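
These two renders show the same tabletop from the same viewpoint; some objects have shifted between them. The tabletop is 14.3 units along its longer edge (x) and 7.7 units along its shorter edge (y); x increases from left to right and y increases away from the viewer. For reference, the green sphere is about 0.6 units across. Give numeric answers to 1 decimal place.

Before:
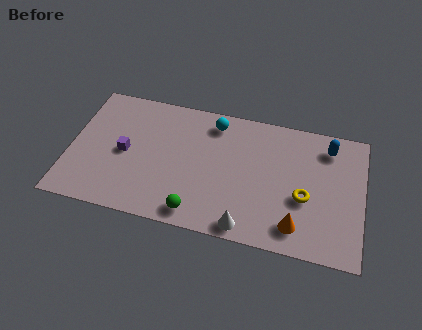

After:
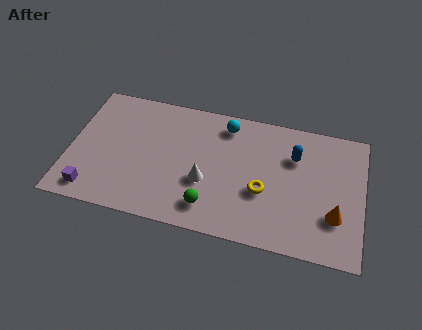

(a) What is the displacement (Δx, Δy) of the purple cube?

(-1.4, -2.6)

The purple cube was at about (2.7, 3.7) and moved to about (1.3, 1.1).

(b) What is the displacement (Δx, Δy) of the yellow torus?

(-2.0, -0.1)

The yellow torus was at about (11.5, 3.1) and moved to about (9.5, 3.0).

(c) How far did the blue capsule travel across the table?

1.8

The blue capsule was near (12.5, 6.3) before and (10.9, 5.4) after, so it travelled √(1.6² + 0.9²) ≈ 1.8 units.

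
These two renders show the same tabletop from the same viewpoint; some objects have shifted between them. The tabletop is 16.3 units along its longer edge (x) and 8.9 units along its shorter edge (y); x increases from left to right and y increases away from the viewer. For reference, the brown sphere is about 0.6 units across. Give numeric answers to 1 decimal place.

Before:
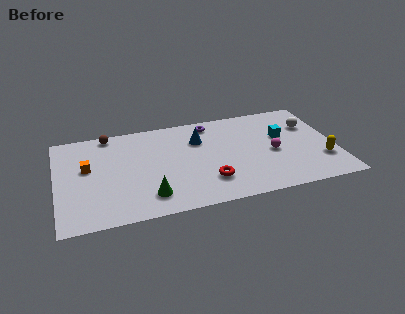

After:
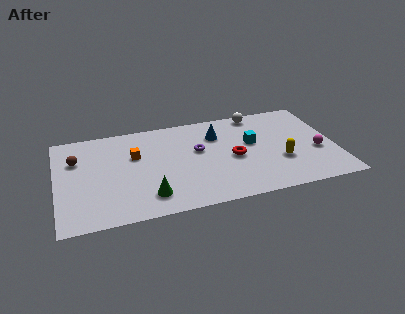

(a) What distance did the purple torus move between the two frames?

2.6

The purple torus was near (9.2, 7.7) before and (8.3, 5.3) after, so it travelled √(0.9² + 2.4²) ≈ 2.6 units.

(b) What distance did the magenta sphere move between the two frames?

2.6

The magenta sphere moved from about (12.6, 4.0) to (15.2, 3.5), a distance of √(2.6² + 0.5²) ≈ 2.6.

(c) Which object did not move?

the green cone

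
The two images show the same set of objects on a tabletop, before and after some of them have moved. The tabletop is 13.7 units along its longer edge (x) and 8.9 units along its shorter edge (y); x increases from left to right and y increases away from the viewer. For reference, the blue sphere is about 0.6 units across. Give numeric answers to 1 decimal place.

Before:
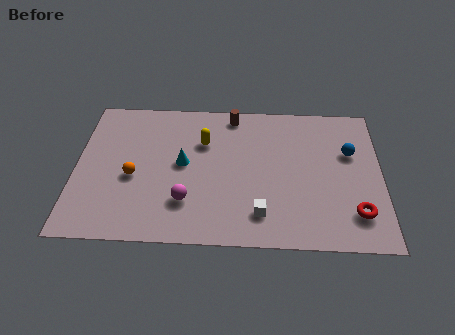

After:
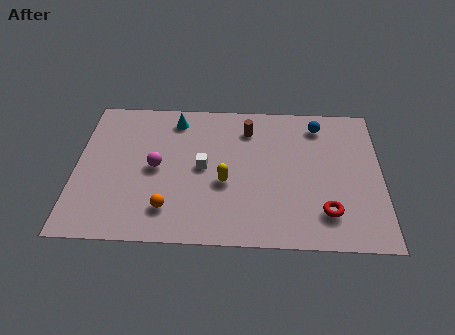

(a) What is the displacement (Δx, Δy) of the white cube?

(-2.6, 2.7)

From the two frames, the white cube sits at roughly (8.3, 1.8) before and (5.7, 4.5) after.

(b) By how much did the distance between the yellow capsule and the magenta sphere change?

-0.6

The distance was about 3.8 in the first image and 3.2 in the second, so they moved 0.6 units closer together.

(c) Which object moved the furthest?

the white cube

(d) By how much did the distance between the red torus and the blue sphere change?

+1.7

They were about 3.7 units apart before and 5.4 after — 1.7 units further apart.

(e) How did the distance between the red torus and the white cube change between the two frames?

+1.8

Before: roughly 4.2 units apart; after: 6.0. That's 1.8 units further apart.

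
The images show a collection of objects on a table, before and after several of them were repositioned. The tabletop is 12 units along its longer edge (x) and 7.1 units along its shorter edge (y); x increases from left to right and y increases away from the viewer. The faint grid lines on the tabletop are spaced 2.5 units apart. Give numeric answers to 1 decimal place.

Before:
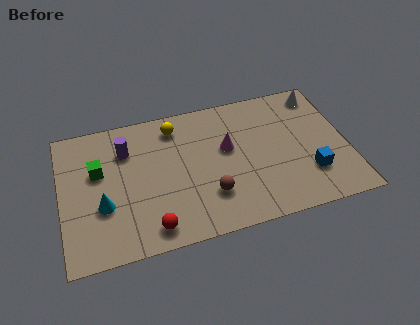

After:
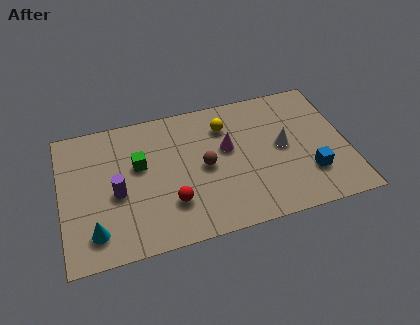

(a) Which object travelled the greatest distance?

the white cone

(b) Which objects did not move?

the blue cube and the magenta cone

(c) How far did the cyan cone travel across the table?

1.3

From (1.7, 2.6) to (1.3, 1.4), the cyan cone covered √(0.4² + 1.2²) ≈ 1.3 units.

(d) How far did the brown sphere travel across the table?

1.5

The brown sphere moved from about (6.1, 2.0) to (6.0, 3.5), a distance of √(0.1² + 1.5²) ≈ 1.5.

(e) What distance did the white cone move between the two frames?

3.0

The white cone moved from about (11.1, 6.1) to (9.3, 3.7), a distance of √(1.8² + 2.4²) ≈ 3.0.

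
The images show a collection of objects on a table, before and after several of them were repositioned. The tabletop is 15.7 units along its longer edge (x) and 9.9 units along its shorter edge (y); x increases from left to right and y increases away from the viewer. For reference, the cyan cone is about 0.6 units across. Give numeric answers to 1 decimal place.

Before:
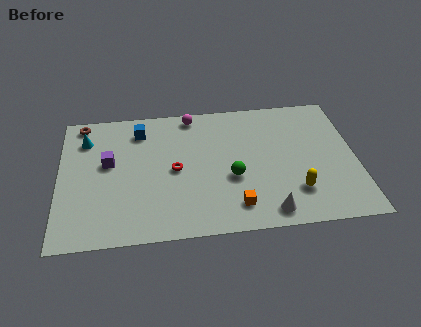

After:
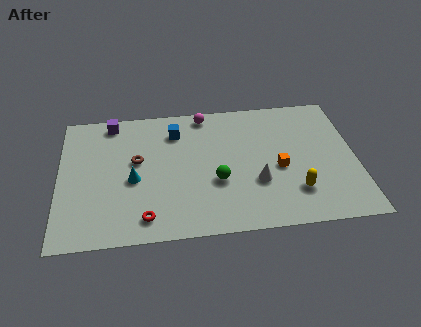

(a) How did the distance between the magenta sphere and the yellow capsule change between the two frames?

-0.4

They were about 8.3 units apart before and 7.9 after — 0.4 units closer together.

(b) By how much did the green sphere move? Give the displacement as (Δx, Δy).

(-0.8, -0.2)

The green sphere started near (9.1, 3.9) and ended near (8.3, 3.7).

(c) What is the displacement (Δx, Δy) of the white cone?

(-0.5, 2.2)

The white cone was at about (10.9, 1.2) and moved to about (10.4, 3.4).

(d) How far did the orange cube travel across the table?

3.5

The orange cube moved from about (9.2, 1.8) to (11.6, 4.3), a distance of √(2.4² + 2.5²) ≈ 3.5.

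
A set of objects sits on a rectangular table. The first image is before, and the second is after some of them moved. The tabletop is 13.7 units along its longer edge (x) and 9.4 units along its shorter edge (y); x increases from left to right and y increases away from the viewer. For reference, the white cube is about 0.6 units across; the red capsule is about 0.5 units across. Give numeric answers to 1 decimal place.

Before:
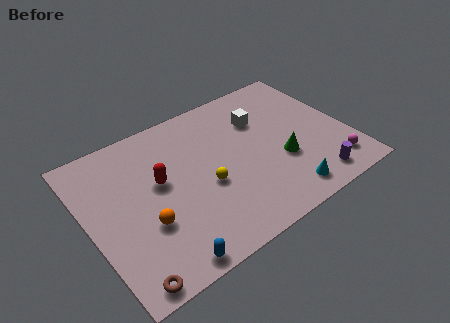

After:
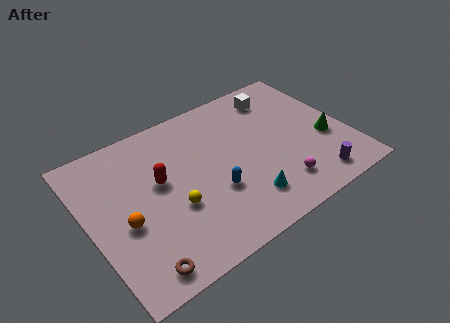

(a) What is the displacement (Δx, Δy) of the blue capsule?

(3.1, 2.5)

The blue capsule was at about (3.2, 0.8) and moved to about (6.3, 3.3).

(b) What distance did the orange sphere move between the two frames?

1.2

From (2.7, 3.3) to (1.7, 3.9), the orange sphere covered √(1.0² + 0.6²) ≈ 1.2 units.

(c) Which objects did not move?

the red capsule and the purple cylinder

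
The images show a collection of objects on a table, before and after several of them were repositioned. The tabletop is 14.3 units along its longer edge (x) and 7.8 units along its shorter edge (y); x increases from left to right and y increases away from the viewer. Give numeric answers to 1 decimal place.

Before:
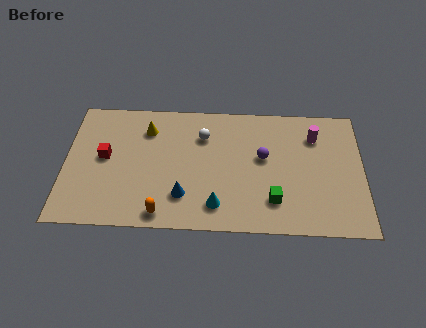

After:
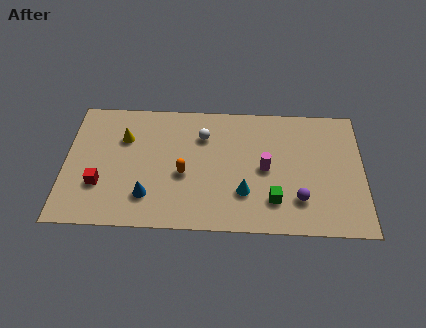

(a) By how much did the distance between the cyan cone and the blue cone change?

+2.9

Before: roughly 1.7 units apart; after: 4.6. That's 2.9 units further apart.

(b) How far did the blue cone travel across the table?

1.7

From (5.7, 2.0) to (4.0, 1.9), the blue cone covered √(1.7² + 0.1²) ≈ 1.7 units.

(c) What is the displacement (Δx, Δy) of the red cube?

(-0.2, -1.7)

The red cube was at about (1.9, 4.2) and moved to about (1.7, 2.5).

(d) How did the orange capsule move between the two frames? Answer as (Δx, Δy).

(1.0, 2.4)

From the two frames, the orange capsule sits at roughly (4.7, 0.9) before and (5.7, 3.3) after.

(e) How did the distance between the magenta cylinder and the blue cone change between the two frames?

-1.5

Before: roughly 7.4 units apart; after: 5.9. That's 1.5 units closer together.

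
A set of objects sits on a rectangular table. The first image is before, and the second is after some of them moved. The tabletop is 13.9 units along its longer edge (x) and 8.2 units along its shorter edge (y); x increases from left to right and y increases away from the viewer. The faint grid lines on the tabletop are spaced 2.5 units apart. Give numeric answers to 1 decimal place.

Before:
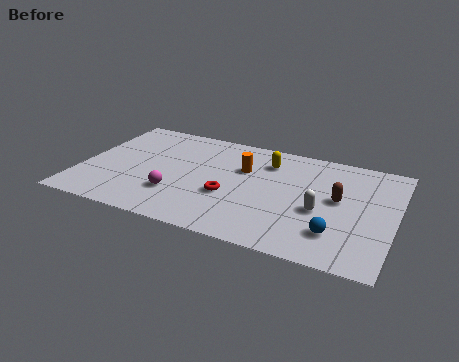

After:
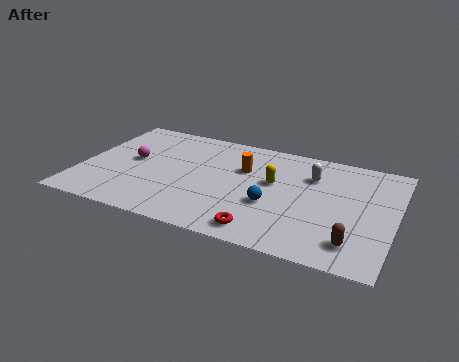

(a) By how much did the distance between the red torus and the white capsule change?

+1.1

Before: roughly 4.0 units apart; after: 5.1. That's 1.1 units further apart.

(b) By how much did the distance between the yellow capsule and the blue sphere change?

-3.8

Before: roughly 5.5 units apart; after: 1.7. That's 3.8 units closer together.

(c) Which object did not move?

the orange cylinder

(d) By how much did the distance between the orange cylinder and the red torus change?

+2.2

They were about 2.3 units apart before and 4.5 after — 2.2 units further apart.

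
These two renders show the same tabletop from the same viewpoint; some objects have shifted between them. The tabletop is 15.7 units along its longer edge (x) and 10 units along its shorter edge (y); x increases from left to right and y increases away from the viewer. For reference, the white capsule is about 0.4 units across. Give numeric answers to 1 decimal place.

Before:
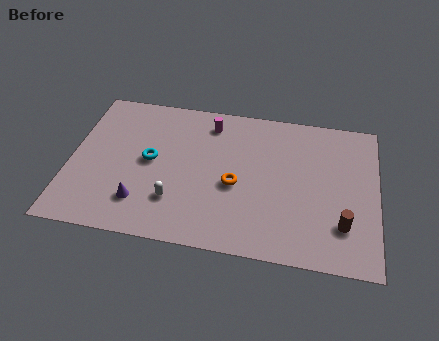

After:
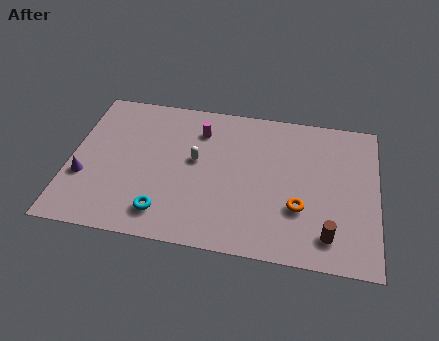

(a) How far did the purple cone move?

3.2

The purple cone moved from about (3.8, 2.3) to (0.8, 3.5), a distance of √(3.0² + 1.2²) ≈ 3.2.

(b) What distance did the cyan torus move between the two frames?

3.5

From (4.1, 5.2) to (5.0, 1.8), the cyan torus covered √(0.9² + 3.4²) ≈ 3.5 units.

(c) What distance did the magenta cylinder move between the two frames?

0.8

From (7.0, 8.3) to (6.5, 7.7), the magenta cylinder covered √(0.5² + 0.6²) ≈ 0.8 units.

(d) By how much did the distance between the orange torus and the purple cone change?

+5.9

They were about 5.1 units apart before and 11.0 after — 5.9 units further apart.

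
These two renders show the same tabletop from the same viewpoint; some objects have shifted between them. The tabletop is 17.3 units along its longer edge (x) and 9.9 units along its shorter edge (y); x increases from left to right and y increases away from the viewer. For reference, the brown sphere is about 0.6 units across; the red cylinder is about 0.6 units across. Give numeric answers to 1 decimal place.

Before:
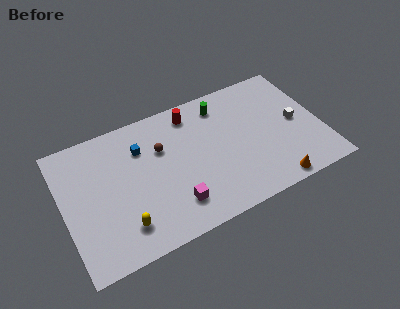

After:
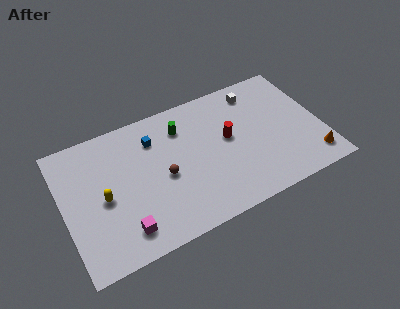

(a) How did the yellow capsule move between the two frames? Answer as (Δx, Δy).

(-1.0, 2.5)

The yellow capsule started near (3.6, 2.1) and ended near (2.6, 4.6).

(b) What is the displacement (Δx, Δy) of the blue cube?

(0.9, 0.3)

The blue cube was at about (5.4, 7.2) and moved to about (6.3, 7.5).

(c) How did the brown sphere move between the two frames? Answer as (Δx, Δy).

(-0.1, -2.1)

From the two frames, the brown sphere sits at roughly (6.7, 6.6) before and (6.6, 4.5) after.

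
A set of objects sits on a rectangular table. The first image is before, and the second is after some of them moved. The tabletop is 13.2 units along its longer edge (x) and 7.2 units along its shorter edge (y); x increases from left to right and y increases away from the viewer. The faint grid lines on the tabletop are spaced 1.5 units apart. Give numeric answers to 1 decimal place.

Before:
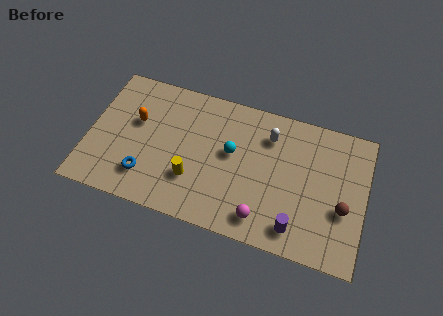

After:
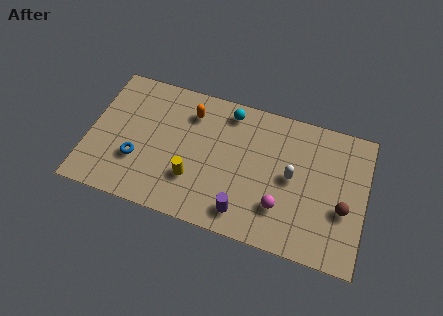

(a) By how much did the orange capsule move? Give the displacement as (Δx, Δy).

(2.5, 1.2)

The orange capsule was at about (2.2, 4.4) and moved to about (4.7, 5.6).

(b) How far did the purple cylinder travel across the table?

2.5

The purple cylinder was near (10.1, 1.2) before and (7.6, 1.2) after, so it travelled √(2.5² + 0.0²) ≈ 2.5 units.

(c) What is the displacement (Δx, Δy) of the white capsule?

(1.2, -1.8)

From the two frames, the white capsule sits at roughly (8.5, 5.5) before and (9.7, 3.7) after.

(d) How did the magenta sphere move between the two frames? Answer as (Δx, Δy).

(0.8, 0.8)

The magenta sphere was at about (8.5, 1.2) and moved to about (9.3, 2.0).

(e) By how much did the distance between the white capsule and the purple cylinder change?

-1.3

They were about 4.6 units apart before and 3.3 after — 1.3 units closer together.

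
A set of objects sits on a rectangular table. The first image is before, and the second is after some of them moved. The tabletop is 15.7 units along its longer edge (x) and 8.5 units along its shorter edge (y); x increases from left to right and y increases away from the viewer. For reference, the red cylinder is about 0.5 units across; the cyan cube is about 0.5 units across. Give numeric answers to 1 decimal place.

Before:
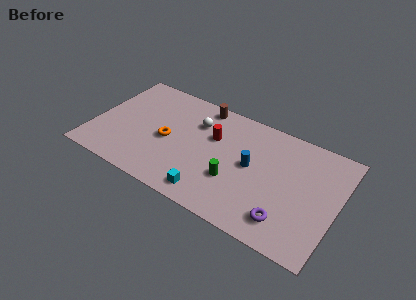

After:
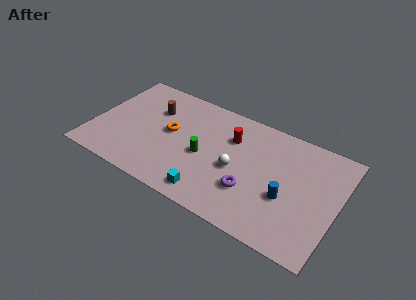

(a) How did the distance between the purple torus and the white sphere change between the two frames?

-6.2

They were about 7.8 units apart before and 1.6 after — 6.2 units closer together.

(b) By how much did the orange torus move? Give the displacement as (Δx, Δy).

(0.1, 0.7)

The orange torus started near (4.8, 3.9) and ended near (4.9, 4.6).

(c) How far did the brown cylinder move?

3.4

The brown cylinder moved from about (6.5, 7.6) to (3.6, 5.9), a distance of √(2.9² + 1.7²) ≈ 3.4.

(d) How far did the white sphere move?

3.7

The white sphere moved from about (6.4, 6.1) to (9.3, 3.8), a distance of √(2.9² + 2.3²) ≈ 3.7.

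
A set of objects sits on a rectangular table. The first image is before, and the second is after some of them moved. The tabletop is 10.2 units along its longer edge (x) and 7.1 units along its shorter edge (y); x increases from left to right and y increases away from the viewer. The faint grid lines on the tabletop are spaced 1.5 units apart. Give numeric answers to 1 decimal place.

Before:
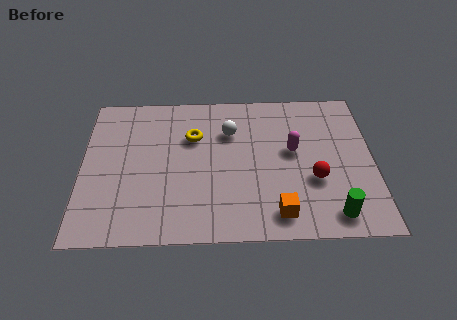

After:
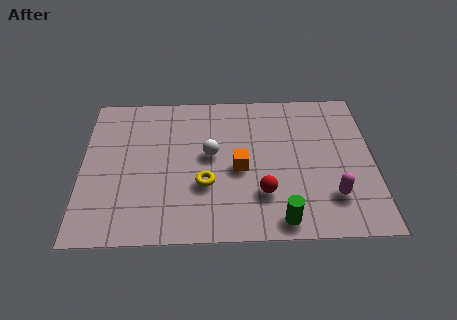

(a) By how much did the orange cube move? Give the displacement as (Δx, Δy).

(-1.3, 2.1)

From the two frames, the orange cube sits at roughly (6.8, 1.1) before and (5.5, 3.2) after.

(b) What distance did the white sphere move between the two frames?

1.3

The white sphere moved from about (5.2, 5.0) to (4.5, 3.9), a distance of √(0.7² + 1.1²) ≈ 1.3.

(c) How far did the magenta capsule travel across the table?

2.6

The magenta capsule was near (7.4, 4.0) before and (8.7, 1.8) after, so it travelled √(1.3² + 2.2²) ≈ 2.6 units.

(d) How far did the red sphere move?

1.9

The red sphere was near (8.1, 2.6) before and (6.3, 2.0) after, so it travelled √(1.8² + 0.6²) ≈ 1.9 units.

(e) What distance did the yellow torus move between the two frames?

2.3

From (3.9, 4.8) to (4.3, 2.5), the yellow torus covered √(0.4² + 2.3²) ≈ 2.3 units.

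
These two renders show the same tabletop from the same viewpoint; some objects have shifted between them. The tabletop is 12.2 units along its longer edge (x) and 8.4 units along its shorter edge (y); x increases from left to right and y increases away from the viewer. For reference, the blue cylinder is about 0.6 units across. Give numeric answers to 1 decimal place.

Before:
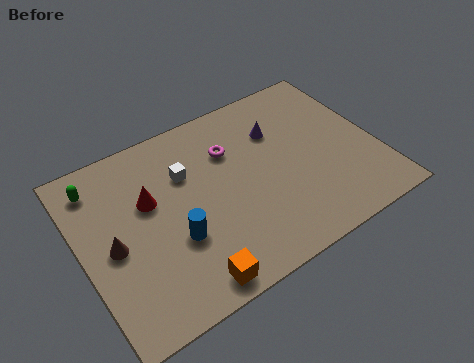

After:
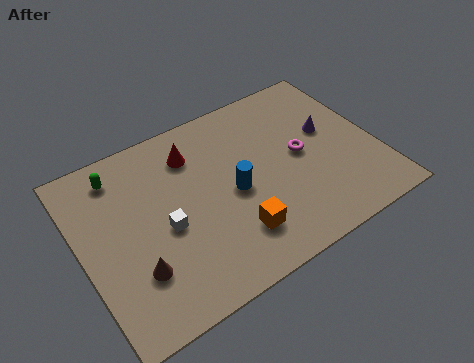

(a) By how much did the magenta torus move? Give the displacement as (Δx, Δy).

(2.7, -1.6)

The magenta torus was at about (6.4, 5.9) and moved to about (9.1, 4.3).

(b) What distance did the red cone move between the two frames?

2.4

The red cone moved from about (2.9, 5.2) to (4.9, 6.5), a distance of √(2.0² + 1.3²) ≈ 2.4.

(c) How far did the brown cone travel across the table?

1.7

The brown cone moved from about (1.2, 3.9) to (1.9, 2.4), a distance of √(0.7² + 1.5²) ≈ 1.7.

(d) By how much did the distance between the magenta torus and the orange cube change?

-1.7

The distance was about 5.6 in the first image and 3.9 in the second, so they moved 1.7 units closer together.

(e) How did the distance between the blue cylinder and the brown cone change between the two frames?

+2.0

The distance was about 2.6 in the first image and 4.6 in the second, so they moved 2.0 units further apart.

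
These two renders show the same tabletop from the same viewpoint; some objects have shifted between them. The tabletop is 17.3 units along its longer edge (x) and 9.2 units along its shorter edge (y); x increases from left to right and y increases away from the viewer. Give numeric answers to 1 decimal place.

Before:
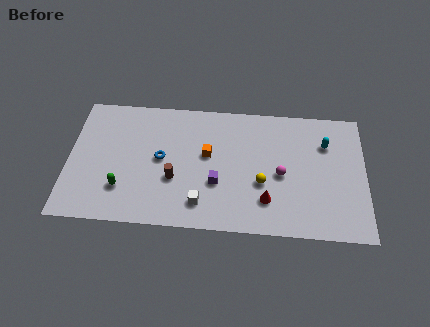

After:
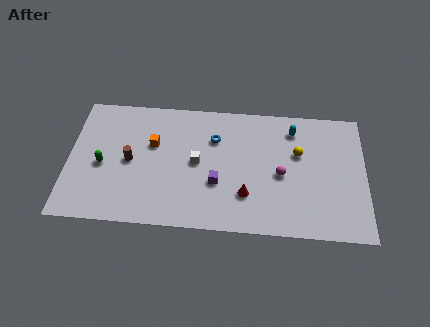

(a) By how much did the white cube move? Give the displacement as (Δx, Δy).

(-0.3, 2.9)

The white cube was at about (7.8, 1.8) and moved to about (7.5, 4.7).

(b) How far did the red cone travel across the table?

1.2

From (11.6, 2.3) to (10.4, 2.6), the red cone covered √(1.2² + 0.3²) ≈ 1.2 units.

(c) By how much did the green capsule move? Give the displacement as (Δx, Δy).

(-1.2, 1.6)

The green capsule started near (3.2, 2.5) and ended near (2.0, 4.1).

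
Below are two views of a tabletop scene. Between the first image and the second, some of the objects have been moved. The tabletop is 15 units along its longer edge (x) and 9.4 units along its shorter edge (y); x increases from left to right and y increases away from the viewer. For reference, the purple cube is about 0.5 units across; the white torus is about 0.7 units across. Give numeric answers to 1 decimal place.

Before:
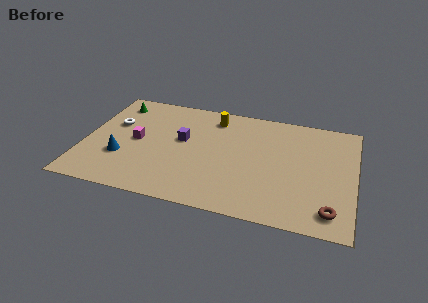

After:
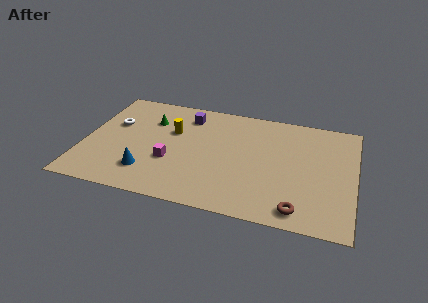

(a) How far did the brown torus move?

1.7

From (13.8, 1.5) to (12.1, 1.2), the brown torus covered √(1.7² + 0.3²) ≈ 1.7 units.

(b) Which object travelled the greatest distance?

the yellow cylinder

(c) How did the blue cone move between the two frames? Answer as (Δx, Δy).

(1.5, -0.9)

The blue cone was at about (2.2, 3.1) and moved to about (3.7, 2.2).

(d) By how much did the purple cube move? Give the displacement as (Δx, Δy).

(0.1, 2.2)

The purple cube started near (5.4, 5.4) and ended near (5.5, 7.6).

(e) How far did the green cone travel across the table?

2.4

From (1.4, 7.8) to (3.5, 6.7), the green cone covered √(2.1² + 1.1²) ≈ 2.4 units.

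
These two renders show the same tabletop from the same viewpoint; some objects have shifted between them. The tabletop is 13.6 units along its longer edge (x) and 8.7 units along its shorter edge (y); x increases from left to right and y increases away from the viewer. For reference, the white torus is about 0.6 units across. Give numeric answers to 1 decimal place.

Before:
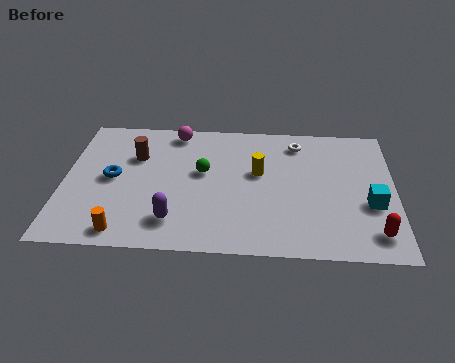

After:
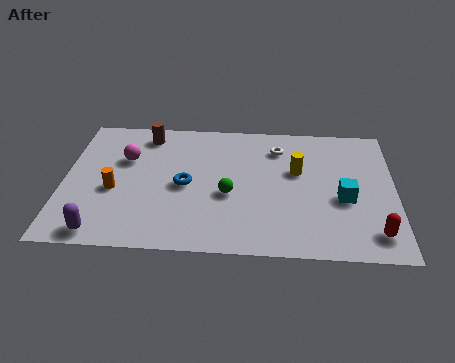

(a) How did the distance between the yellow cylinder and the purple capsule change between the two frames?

+4.3

They were about 4.7 units apart before and 9.0 after — 4.3 units further apart.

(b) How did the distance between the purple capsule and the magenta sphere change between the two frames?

-1.0

The distance was about 5.9 in the first image and 4.9 in the second, so they moved 1.0 units closer together.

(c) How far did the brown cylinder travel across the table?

1.6

The brown cylinder moved from about (2.9, 5.9) to (3.3, 7.4), a distance of √(0.4² + 1.5²) ≈ 1.6.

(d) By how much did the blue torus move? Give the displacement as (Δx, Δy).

(3.0, -0.3)

The blue torus was at about (2.0, 4.4) and moved to about (5.0, 4.1).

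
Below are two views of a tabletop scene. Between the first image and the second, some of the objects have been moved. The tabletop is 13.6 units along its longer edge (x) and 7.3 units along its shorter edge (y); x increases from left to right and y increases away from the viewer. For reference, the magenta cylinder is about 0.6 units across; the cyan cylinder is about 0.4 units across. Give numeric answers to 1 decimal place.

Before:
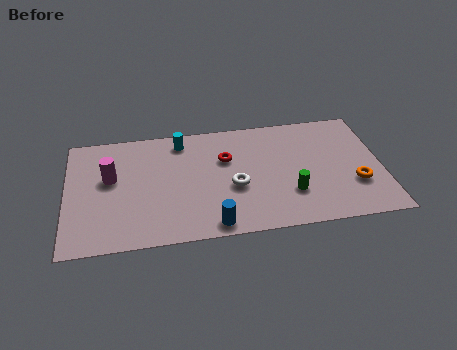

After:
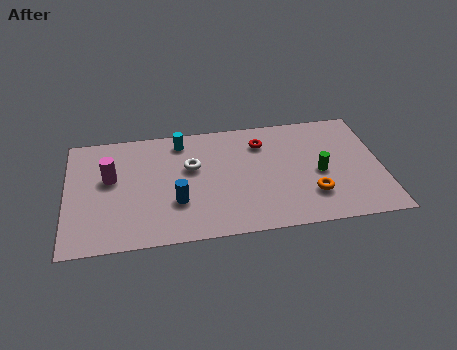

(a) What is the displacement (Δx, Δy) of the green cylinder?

(1.3, 1.1)

The green cylinder started near (9.6, 2.2) and ended near (10.9, 3.3).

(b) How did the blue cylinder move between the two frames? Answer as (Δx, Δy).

(-1.5, 1.6)

From the two frames, the blue cylinder sits at roughly (6.2, 0.8) before and (4.7, 2.4) after.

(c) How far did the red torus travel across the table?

1.8

The red torus was near (6.9, 4.8) before and (8.5, 5.6) after, so it travelled √(1.6² + 0.8²) ≈ 1.8 units.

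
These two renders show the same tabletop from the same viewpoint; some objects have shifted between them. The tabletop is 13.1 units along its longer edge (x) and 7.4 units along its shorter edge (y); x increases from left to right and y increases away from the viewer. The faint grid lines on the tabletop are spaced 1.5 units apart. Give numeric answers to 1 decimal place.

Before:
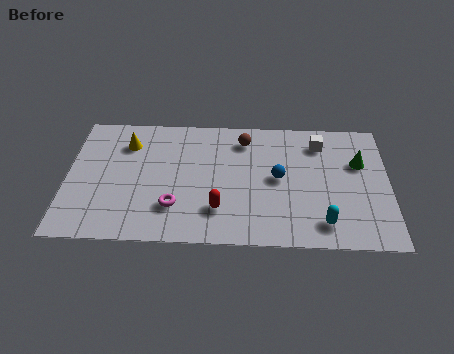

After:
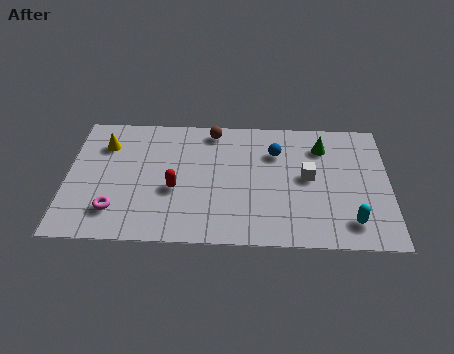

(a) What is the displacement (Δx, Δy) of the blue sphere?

(-0.1, 1.5)

The blue sphere was at about (8.6, 3.8) and moved to about (8.5, 5.3).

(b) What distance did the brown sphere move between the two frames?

1.4

From (7.2, 6.0) to (5.9, 6.5), the brown sphere covered √(1.3² + 0.5²) ≈ 1.4 units.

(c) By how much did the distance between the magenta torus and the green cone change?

+1.3

They were about 8.0 units apart before and 9.3 after — 1.3 units further apart.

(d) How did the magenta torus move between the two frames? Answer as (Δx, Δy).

(-2.4, -0.3)

From the two frames, the magenta torus sits at roughly (4.4, 2.0) before and (2.0, 1.7) after.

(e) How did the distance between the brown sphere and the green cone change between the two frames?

-0.3

They were about 4.9 units apart before and 4.6 after — 0.3 units closer together.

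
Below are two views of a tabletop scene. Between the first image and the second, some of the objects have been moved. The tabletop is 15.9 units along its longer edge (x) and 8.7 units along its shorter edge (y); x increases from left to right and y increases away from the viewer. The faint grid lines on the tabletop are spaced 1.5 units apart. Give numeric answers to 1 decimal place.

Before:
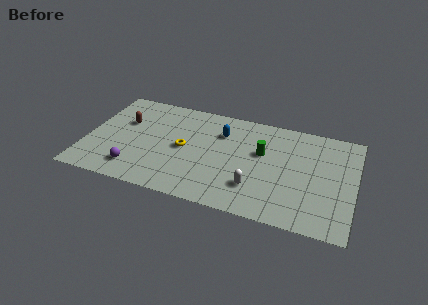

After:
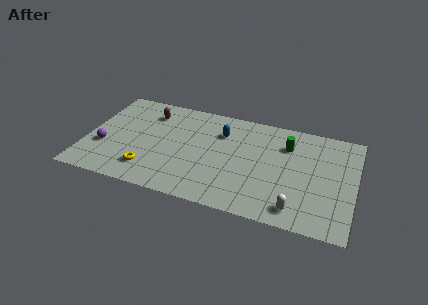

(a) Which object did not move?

the blue capsule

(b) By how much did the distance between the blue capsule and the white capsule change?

+2.3

They were about 4.6 units apart before and 6.9 after — 2.3 units further apart.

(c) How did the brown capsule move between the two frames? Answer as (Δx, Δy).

(1.4, 1.2)

The brown capsule started near (2.1, 5.6) and ended near (3.5, 6.8).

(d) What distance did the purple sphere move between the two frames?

2.4

From (3.1, 1.7) to (1.1, 3.1), the purple sphere covered √(2.0² + 1.4²) ≈ 2.4 units.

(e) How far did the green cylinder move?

1.8

The green cylinder was near (10.4, 5.3) before and (11.8, 6.4) after, so it travelled √(1.4² + 1.1²) ≈ 1.8 units.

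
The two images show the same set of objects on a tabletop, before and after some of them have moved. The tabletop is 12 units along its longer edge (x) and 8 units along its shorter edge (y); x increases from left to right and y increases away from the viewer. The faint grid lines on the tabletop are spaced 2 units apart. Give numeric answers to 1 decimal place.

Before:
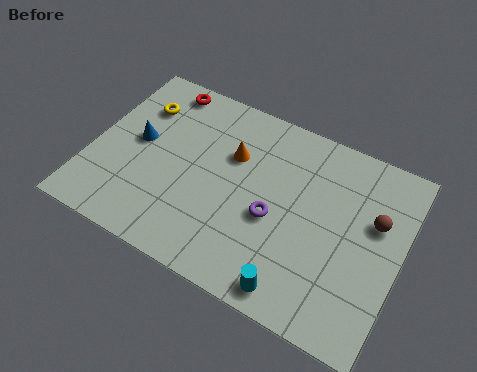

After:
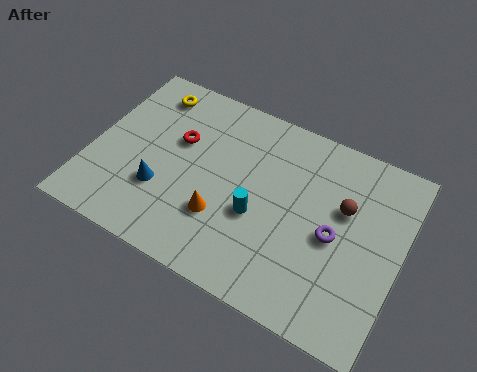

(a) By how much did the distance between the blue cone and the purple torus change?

+1.1

They were about 5.6 units apart before and 6.7 after — 1.1 units further apart.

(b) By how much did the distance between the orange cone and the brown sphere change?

-0.5

Before: roughly 5.6 units apart; after: 5.1. That's 0.5 units closer together.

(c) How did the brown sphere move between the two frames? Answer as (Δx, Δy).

(-1.2, 0.0)

The brown sphere started near (10.9, 5.0) and ended near (9.7, 5.0).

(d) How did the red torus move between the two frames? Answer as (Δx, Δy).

(1.0, -2.1)

From the two frames, the red torus sits at roughly (2.2, 7.1) before and (3.2, 5.0) after.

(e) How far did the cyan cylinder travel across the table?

2.9

From (8.4, 0.9) to (6.6, 3.2), the cyan cylinder covered √(1.8² + 2.3²) ≈ 2.9 units.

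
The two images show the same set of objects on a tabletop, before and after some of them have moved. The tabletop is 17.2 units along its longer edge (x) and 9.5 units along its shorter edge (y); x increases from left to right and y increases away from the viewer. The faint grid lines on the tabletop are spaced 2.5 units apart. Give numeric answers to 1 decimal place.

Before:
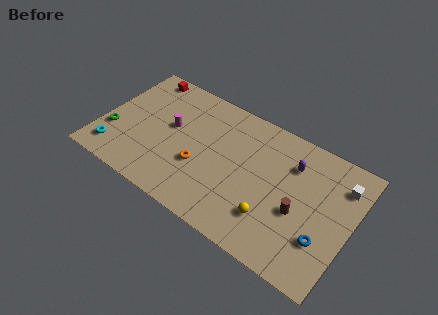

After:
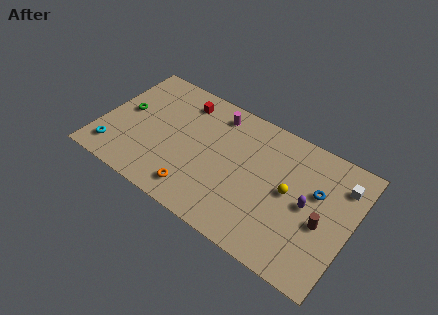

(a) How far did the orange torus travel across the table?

1.9

From (7.0, 3.5) to (7.1, 1.6), the orange torus covered √(0.1² + 1.9²) ≈ 1.9 units.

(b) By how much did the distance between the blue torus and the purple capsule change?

-3.6

They were about 4.9 units apart before and 1.3 after — 3.6 units closer together.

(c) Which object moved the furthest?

the magenta cylinder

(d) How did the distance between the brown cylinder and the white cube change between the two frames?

-0.8

Before: roughly 4.2 units apart; after: 3.4. That's 0.8 units closer together.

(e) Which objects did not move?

the white cube and the cyan torus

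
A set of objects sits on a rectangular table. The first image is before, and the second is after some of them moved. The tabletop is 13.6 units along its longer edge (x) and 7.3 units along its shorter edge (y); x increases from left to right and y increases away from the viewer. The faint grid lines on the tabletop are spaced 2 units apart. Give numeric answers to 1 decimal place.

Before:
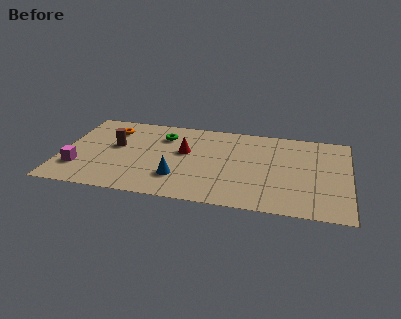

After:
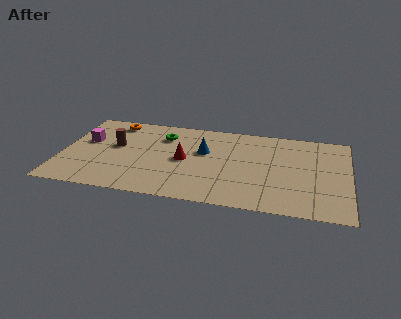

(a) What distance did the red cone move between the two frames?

0.7

The red cone moved from about (5.8, 4.3) to (5.8, 3.6), a distance of √(0.0² + 0.7²) ≈ 0.7.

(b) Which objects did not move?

the brown cylinder and the green torus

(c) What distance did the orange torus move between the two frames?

0.7

From (2.2, 5.6) to (2.3, 6.3), the orange torus covered √(0.1² + 0.7²) ≈ 0.7 units.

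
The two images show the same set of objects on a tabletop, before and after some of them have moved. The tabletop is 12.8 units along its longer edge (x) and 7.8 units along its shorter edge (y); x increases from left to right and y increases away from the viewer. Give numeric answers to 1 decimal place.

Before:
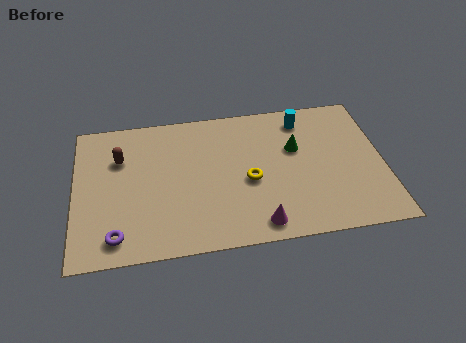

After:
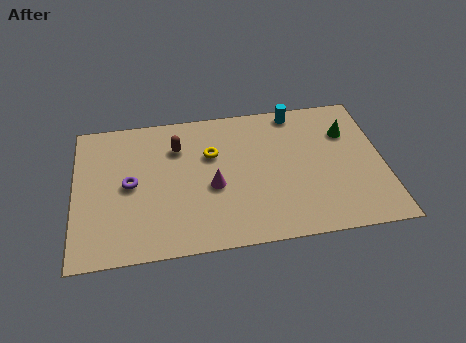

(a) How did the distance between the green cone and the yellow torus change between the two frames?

+3.2

They were about 2.5 units apart before and 5.7 after — 3.2 units further apart.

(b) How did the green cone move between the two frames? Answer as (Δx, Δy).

(2.2, 0.6)

The green cone was at about (9.2, 4.9) and moved to about (11.4, 5.5).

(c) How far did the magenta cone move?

2.9

From (7.5, 1.0) to (5.7, 3.3), the magenta cone covered √(1.8² + 2.3²) ≈ 2.9 units.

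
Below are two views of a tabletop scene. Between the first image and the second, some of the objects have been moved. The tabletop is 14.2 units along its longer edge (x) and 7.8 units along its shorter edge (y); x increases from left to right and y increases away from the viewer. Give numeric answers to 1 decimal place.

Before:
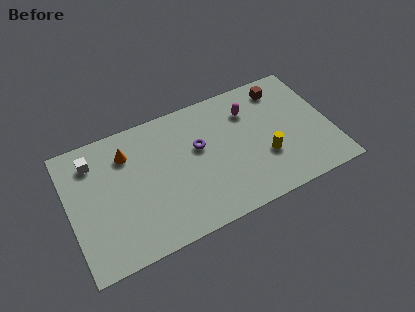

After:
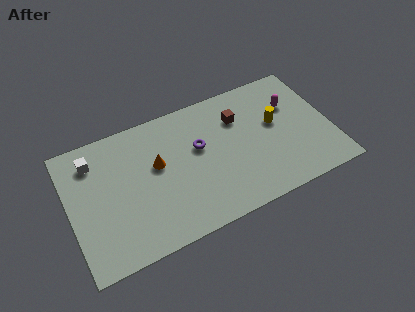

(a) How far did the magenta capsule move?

2.4

The magenta capsule moved from about (10.0, 5.8) to (12.3, 5.3), a distance of √(2.3² + 0.5²) ≈ 2.4.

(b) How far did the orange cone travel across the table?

2.0

The orange cone moved from about (3.3, 5.9) to (4.8, 4.6), a distance of √(1.5² + 1.3²) ≈ 2.0.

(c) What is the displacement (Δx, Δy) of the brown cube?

(-2.5, -0.9)

The brown cube started near (11.9, 6.5) and ended near (9.4, 5.6).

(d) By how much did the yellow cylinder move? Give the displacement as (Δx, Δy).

(0.8, 1.8)

The yellow cylinder started near (10.5, 2.7) and ended near (11.3, 4.5).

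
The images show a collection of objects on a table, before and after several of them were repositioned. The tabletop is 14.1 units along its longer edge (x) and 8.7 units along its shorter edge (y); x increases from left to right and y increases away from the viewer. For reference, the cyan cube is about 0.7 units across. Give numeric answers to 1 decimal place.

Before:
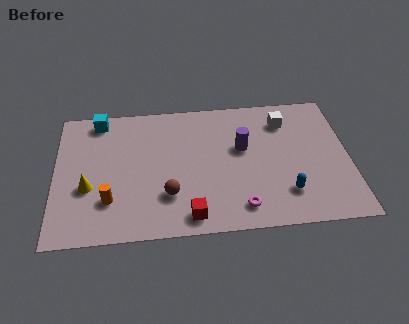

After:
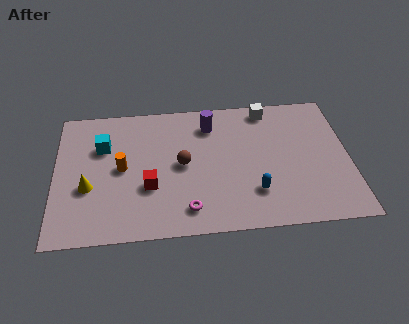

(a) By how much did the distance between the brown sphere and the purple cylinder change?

-1.6

Before: roughly 4.5 units apart; after: 2.9. That's 1.6 units closer together.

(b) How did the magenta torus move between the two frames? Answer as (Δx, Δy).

(-2.5, 0.1)

The magenta torus started near (8.8, 1.4) and ended near (6.3, 1.5).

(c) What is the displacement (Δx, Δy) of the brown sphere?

(0.7, 1.9)

The brown sphere started near (5.4, 2.5) and ended near (6.1, 4.4).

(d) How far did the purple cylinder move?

2.3

From (9.0, 5.2) to (7.5, 6.9), the purple cylinder covered √(1.5² + 1.7²) ≈ 2.3 units.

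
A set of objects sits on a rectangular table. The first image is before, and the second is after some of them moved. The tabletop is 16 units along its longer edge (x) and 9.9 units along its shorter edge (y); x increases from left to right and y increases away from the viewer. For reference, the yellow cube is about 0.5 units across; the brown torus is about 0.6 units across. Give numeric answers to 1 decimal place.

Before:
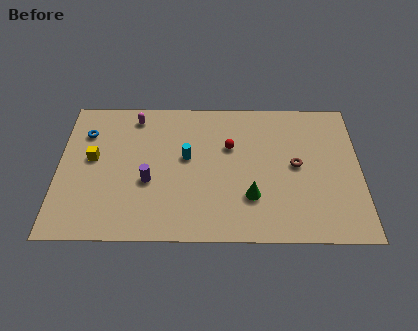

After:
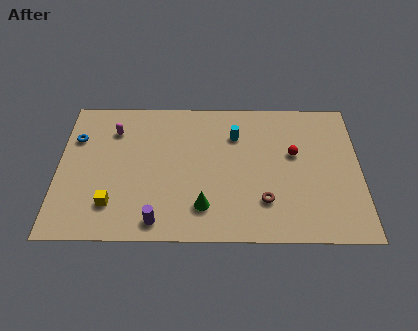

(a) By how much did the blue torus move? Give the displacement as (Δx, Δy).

(-0.5, -0.4)

The blue torus was at about (1.4, 7.3) and moved to about (0.9, 6.9).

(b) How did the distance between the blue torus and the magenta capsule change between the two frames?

-0.8

Before: roughly 2.9 units apart; after: 2.1. That's 0.8 units closer together.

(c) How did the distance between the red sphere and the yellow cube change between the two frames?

+2.9

The distance was about 7.4 in the first image and 10.3 in the second, so they moved 2.9 units further apart.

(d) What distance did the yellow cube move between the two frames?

3.4

The yellow cube was near (1.8, 5.5) before and (2.9, 2.3) after, so it travelled √(1.1² + 3.2²) ≈ 3.4 units.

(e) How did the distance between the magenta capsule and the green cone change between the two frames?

-1.2

They were about 8.4 units apart before and 7.2 after — 1.2 units closer together.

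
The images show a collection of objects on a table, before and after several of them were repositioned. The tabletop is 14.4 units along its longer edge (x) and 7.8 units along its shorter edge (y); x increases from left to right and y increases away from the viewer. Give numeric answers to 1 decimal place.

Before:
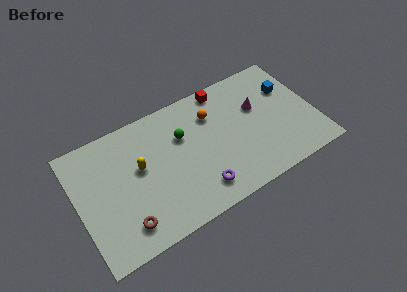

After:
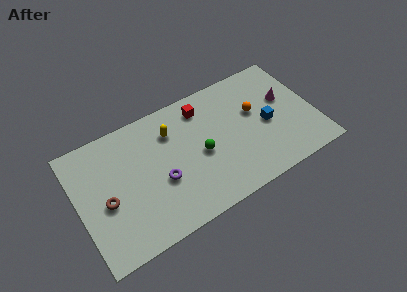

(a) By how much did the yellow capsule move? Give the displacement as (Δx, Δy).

(2.1, 1.3)

The yellow capsule started near (3.8, 4.5) and ended near (5.9, 5.8).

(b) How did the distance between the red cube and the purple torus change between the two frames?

-1.5

The distance was about 6.0 in the first image and 4.5 in the second, so they moved 1.5 units closer together.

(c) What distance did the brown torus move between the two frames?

2.1

The brown torus moved from about (2.5, 1.5) to (1.6, 3.4), a distance of √(0.9² + 1.9²) ≈ 2.1.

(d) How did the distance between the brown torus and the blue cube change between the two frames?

-1.4

Before: roughly 11.3 units apart; after: 9.9. That's 1.4 units closer together.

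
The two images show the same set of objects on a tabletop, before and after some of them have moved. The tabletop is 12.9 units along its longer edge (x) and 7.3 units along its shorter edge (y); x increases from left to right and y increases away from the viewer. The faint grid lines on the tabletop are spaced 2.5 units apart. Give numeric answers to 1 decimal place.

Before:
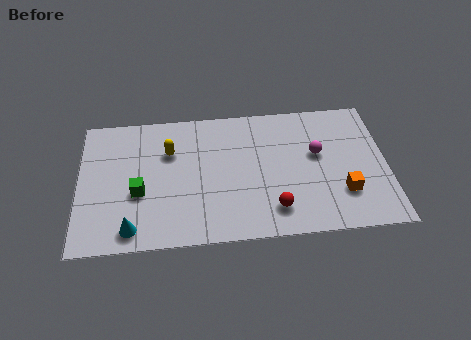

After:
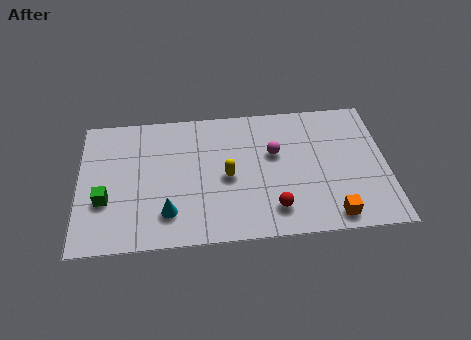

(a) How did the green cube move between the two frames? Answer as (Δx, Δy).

(-1.4, -0.3)

The green cube started near (2.5, 2.9) and ended near (1.1, 2.6).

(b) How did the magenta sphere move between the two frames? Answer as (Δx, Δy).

(-1.8, 0.2)

The magenta sphere started near (10.0, 4.3) and ended near (8.2, 4.5).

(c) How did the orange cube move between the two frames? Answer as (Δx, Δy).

(-0.5, -1.2)

From the two frames, the orange cube sits at roughly (11.0, 2.1) before and (10.5, 0.9) after.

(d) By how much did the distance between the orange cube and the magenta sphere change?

+1.9

Before: roughly 2.4 units apart; after: 4.3. That's 1.9 units further apart.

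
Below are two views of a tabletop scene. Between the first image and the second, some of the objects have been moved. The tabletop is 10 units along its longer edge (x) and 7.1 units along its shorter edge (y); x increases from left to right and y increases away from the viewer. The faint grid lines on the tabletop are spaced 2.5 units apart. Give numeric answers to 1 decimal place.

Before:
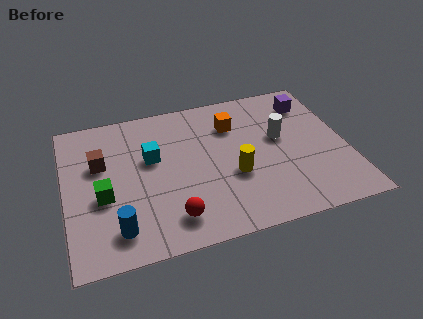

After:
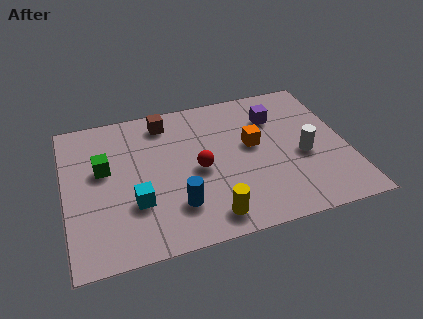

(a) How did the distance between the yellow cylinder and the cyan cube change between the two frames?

-0.4

The distance was about 3.2 in the first image and 2.8 in the second, so they moved 0.4 units closer together.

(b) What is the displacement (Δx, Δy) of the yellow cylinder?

(-1.0, -1.7)

The yellow cylinder started near (5.9, 2.7) and ended near (4.9, 1.0).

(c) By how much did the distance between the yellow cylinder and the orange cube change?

+1.0

The distance was about 2.5 in the first image and 3.5 in the second, so they moved 1.0 units further apart.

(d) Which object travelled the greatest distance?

the brown cube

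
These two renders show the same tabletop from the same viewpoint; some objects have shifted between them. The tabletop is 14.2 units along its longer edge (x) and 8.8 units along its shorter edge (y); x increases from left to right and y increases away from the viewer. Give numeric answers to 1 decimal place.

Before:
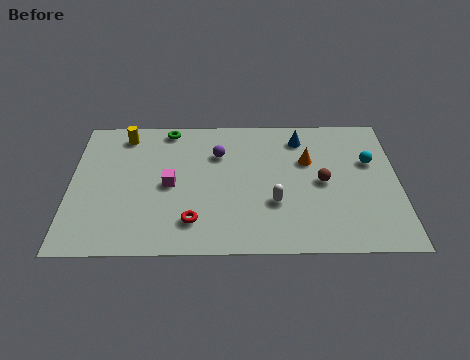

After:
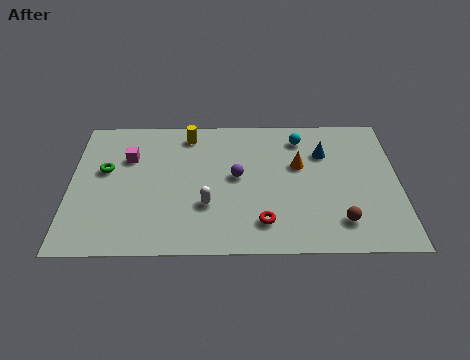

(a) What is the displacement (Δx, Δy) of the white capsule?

(-2.9, -0.1)

The white capsule was at about (8.8, 3.0) and moved to about (5.9, 2.9).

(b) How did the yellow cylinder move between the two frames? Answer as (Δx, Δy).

(2.8, 0.0)

The yellow cylinder started near (2.3, 7.5) and ended near (5.1, 7.5).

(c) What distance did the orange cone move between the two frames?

0.5

The orange cone was near (10.3, 5.7) before and (9.9, 5.4) after, so it travelled √(0.4² + 0.3²) ≈ 0.5 units.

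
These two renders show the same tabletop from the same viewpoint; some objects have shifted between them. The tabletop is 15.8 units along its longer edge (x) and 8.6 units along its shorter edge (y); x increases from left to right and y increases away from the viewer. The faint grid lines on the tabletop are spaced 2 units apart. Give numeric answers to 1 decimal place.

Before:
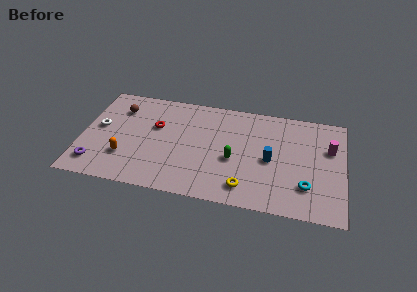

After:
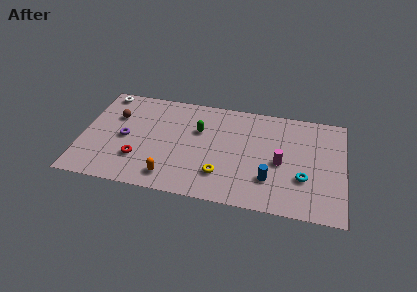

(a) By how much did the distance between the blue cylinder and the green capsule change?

+3.2

The distance was about 2.2 in the first image and 5.4 in the second, so they moved 3.2 units further apart.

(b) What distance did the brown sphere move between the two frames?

0.7

The brown sphere was near (2.1, 6.5) before and (1.9, 5.8) after, so it travelled √(0.2² + 0.7²) ≈ 0.7 units.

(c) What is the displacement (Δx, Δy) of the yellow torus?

(-1.5, 0.7)

From the two frames, the yellow torus sits at roughly (10.0, 1.5) before and (8.5, 2.2) after.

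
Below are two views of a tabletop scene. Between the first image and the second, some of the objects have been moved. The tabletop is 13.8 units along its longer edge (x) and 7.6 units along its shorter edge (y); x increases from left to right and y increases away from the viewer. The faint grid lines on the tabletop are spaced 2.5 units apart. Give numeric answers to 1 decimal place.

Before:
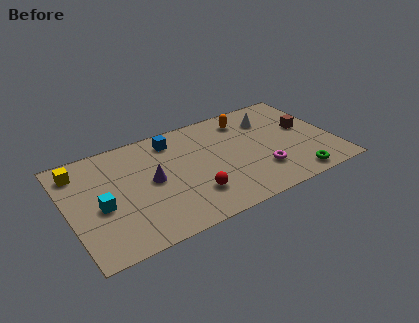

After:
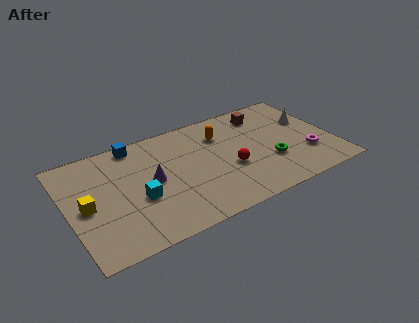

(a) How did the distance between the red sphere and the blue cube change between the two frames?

+1.6

Before: roughly 4.3 units apart; after: 5.9. That's 1.6 units further apart.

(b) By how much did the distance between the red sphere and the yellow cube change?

+0.6

They were about 6.8 units apart before and 7.4 after — 0.6 units further apart.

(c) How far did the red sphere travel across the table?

2.3

The red sphere was near (6.2, 2.0) before and (8.3, 3.0) after, so it travelled √(2.1² + 1.0²) ≈ 2.3 units.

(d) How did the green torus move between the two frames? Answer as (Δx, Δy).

(-1.0, 1.7)

The green torus started near (11.4, 0.9) and ended near (10.4, 2.6).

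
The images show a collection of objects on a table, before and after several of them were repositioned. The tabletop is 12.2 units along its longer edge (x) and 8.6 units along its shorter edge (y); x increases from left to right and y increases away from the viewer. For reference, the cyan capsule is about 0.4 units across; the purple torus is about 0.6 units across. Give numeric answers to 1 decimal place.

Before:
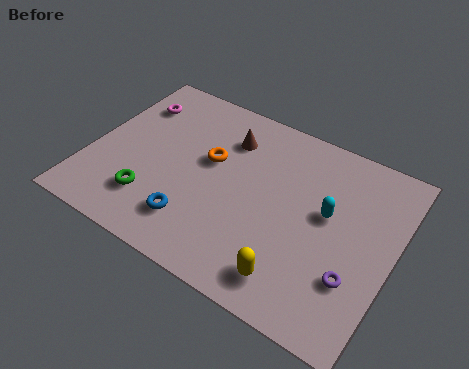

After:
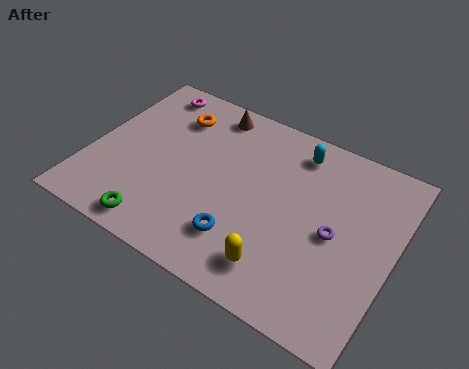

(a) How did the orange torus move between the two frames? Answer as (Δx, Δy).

(-1.8, 1.5)

From the two frames, the orange torus sits at roughly (4.7, 5.1) before and (2.9, 6.6) after.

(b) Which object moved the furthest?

the cyan capsule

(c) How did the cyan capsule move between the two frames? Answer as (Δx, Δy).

(-1.6, 2.3)

The cyan capsule started near (9.5, 4.9) and ended near (7.9, 7.2).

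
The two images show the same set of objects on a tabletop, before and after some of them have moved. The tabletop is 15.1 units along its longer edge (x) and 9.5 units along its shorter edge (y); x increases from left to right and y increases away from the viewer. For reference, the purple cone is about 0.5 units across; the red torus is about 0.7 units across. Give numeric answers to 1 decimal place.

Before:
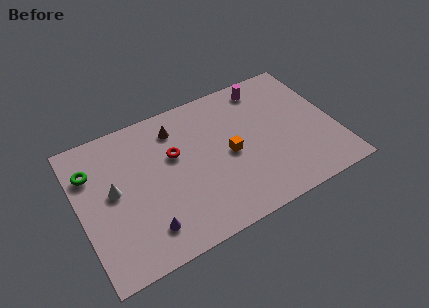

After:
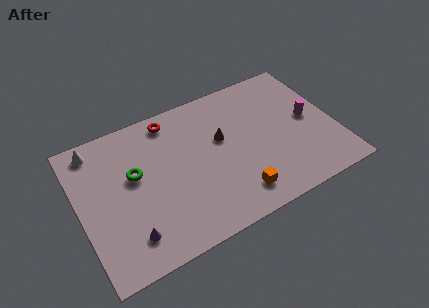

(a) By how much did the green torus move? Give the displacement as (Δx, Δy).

(2.4, -1.3)

The green torus was at about (0.9, 6.9) and moved to about (3.3, 5.6).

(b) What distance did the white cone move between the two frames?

3.3

The white cone moved from about (2.0, 5.1) to (1.3, 8.3), a distance of √(0.7² + 3.2²) ≈ 3.3.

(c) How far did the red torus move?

2.4

The red torus moved from about (5.7, 5.9) to (5.8, 8.3), a distance of √(0.1² + 2.4²) ≈ 2.4.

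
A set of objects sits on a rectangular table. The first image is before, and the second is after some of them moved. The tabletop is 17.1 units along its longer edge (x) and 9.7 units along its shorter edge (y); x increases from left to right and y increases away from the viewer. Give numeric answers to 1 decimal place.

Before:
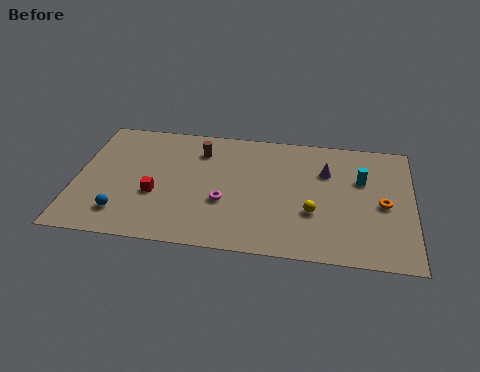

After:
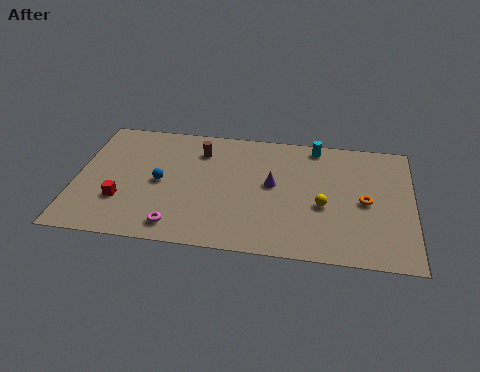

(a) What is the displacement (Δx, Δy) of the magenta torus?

(-2.3, -2.2)

From the two frames, the magenta torus sits at roughly (7.6, 3.6) before and (5.3, 1.4) after.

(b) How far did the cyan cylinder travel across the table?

3.4

The cyan cylinder moved from about (14.5, 6.3) to (12.1, 8.7), a distance of √(2.4² + 2.4²) ≈ 3.4.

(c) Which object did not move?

the brown cylinder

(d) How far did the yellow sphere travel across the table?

0.8

The yellow sphere was near (12.1, 3.4) before and (12.6, 4.0) after, so it travelled √(0.5² + 0.6²) ≈ 0.8 units.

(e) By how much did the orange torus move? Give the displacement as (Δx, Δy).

(-0.9, 0.1)

From the two frames, the orange torus sits at roughly (15.6, 4.5) before and (14.7, 4.6) after.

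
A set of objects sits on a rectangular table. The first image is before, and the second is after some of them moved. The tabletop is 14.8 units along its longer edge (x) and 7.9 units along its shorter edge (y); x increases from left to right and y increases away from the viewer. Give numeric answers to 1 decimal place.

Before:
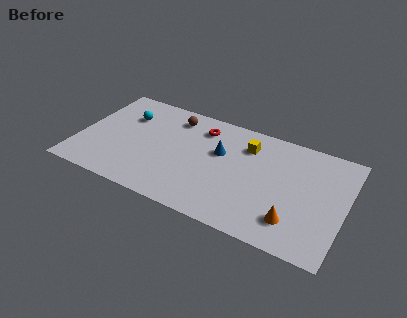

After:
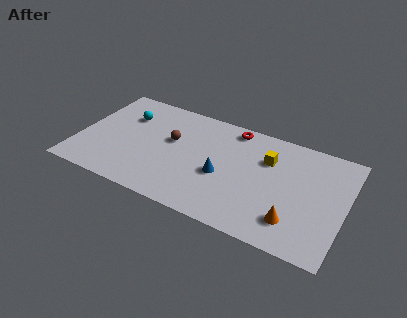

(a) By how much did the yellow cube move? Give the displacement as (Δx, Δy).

(1.2, -0.5)

From the two frames, the yellow cube sits at roughly (9.2, 6.0) before and (10.4, 5.5) after.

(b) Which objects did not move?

the cyan sphere and the orange cone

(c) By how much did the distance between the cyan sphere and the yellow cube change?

+1.2

Before: roughly 6.8 units apart; after: 8.0. That's 1.2 units further apart.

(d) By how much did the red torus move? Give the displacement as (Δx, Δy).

(1.7, 0.7)

From the two frames, the red torus sits at roughly (6.6, 6.3) before and (8.3, 7.0) after.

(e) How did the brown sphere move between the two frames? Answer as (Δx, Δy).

(0.1, -1.8)

From the two frames, the brown sphere sits at roughly (5.0, 6.5) before and (5.1, 4.7) after.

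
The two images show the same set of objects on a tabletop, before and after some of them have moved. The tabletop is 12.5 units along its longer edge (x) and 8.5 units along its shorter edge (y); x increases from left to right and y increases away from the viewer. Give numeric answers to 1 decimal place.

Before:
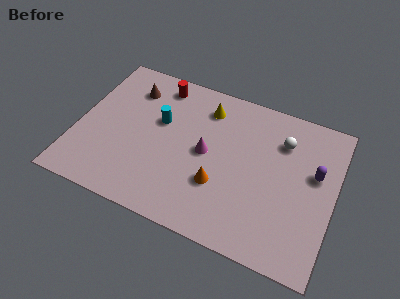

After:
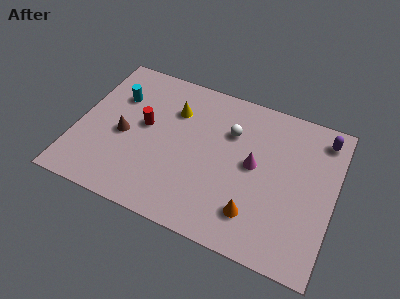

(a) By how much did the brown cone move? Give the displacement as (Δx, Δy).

(0.0, -2.8)

The brown cone started near (2.3, 6.6) and ended near (2.3, 3.8).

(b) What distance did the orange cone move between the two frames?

2.0

From (7.1, 2.8) to (8.9, 1.9), the orange cone covered √(1.8² + 0.9²) ≈ 2.0 units.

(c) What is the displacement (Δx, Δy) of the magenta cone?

(2.3, 0.2)

The magenta cone started near (6.3, 4.3) and ended near (8.6, 4.5).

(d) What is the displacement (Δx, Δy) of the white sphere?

(-2.5, -0.4)

The white sphere was at about (9.8, 6.3) and moved to about (7.3, 5.9).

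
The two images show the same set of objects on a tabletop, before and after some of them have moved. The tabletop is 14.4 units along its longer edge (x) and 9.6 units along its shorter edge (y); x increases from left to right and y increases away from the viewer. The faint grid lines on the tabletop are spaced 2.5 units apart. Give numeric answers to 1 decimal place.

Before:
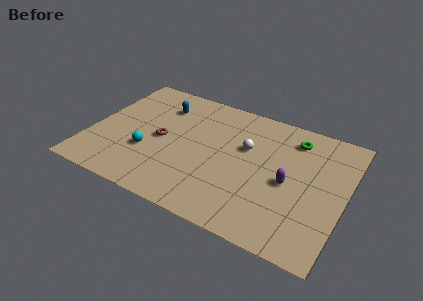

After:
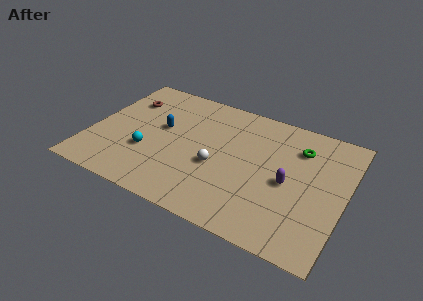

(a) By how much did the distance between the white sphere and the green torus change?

+2.3

Before: roughly 3.1 units apart; after: 5.4. That's 2.3 units further apart.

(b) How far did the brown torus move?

3.4

The brown torus was near (4.0, 4.6) before and (1.6, 7.0) after, so it travelled √(2.4² + 2.4²) ≈ 3.4 units.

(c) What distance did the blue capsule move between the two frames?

1.8

The blue capsule moved from about (3.6, 7.3) to (3.9, 5.5), a distance of √(0.3² + 1.8²) ≈ 1.8.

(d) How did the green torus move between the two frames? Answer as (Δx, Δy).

(0.4, -0.6)

The green torus started near (11.2, 7.8) and ended near (11.6, 7.2).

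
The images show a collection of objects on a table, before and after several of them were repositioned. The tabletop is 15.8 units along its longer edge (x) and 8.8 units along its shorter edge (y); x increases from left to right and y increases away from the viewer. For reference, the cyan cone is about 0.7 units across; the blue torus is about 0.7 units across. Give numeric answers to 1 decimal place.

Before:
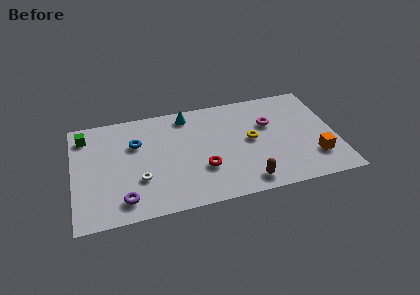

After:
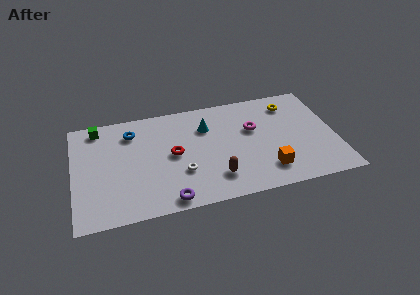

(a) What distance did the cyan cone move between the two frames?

1.7

From (7.0, 7.6) to (8.1, 6.3), the cyan cone covered √(1.1² + 1.3²) ≈ 1.7 units.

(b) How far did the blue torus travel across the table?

1.0

The blue torus was near (3.8, 5.9) before and (3.6, 6.9) after, so it travelled √(0.2² + 1.0²) ≈ 1.0 units.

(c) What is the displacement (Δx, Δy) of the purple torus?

(2.6, -0.6)

The purple torus was at about (2.9, 1.5) and moved to about (5.5, 0.9).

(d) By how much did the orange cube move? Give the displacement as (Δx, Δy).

(-2.9, -0.4)

From the two frames, the orange cube sits at roughly (14.4, 2.3) before and (11.5, 1.9) after.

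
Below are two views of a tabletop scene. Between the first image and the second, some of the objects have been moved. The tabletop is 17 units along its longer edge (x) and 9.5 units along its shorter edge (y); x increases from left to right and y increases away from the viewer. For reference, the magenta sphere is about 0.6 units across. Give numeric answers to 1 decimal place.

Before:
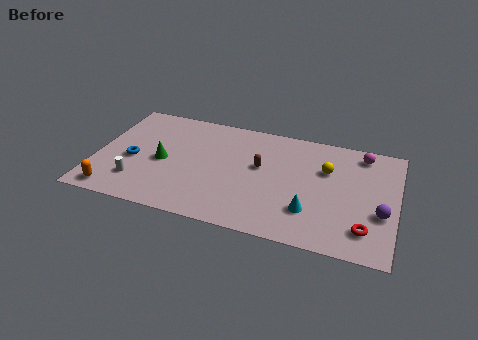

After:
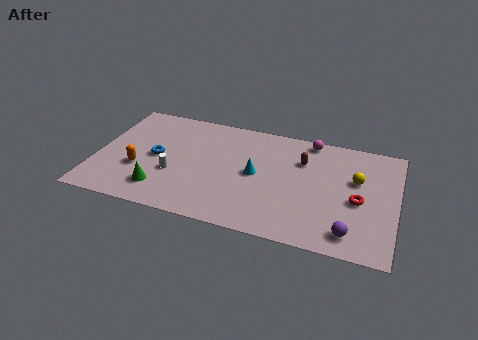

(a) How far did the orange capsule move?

2.6

From (1.3, 1.1) to (2.5, 3.4), the orange capsule covered √(1.2² + 2.3²) ≈ 2.6 units.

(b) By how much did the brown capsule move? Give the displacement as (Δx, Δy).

(2.3, 1.2)

The brown capsule was at about (9.3, 5.5) and moved to about (11.6, 6.7).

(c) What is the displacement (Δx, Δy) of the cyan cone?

(-3.2, 2.2)

The cyan cone was at about (12.3, 2.6) and moved to about (9.1, 4.8).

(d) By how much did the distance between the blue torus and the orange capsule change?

-1.5

They were about 3.1 units apart before and 1.6 after — 1.5 units closer together.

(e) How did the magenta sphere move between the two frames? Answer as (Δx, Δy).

(-3.0, 0.4)

The magenta sphere was at about (14.9, 8.2) and moved to about (11.9, 8.6).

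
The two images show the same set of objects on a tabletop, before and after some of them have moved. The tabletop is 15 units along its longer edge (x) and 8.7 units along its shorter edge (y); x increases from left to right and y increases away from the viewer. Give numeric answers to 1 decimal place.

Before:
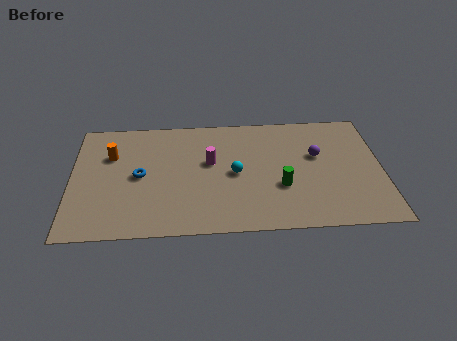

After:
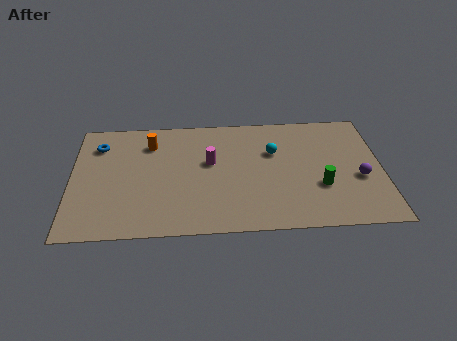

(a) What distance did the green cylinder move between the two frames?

1.9

The green cylinder was near (10.1, 3.1) before and (12.0, 3.0) after, so it travelled √(1.9² + 0.1²) ≈ 1.9 units.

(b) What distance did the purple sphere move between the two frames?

2.7

The purple sphere was near (11.9, 5.3) before and (13.9, 3.5) after, so it travelled √(2.0² + 1.8²) ≈ 2.7 units.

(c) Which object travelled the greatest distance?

the blue torus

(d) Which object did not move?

the magenta cylinder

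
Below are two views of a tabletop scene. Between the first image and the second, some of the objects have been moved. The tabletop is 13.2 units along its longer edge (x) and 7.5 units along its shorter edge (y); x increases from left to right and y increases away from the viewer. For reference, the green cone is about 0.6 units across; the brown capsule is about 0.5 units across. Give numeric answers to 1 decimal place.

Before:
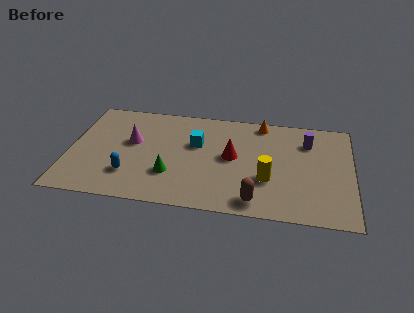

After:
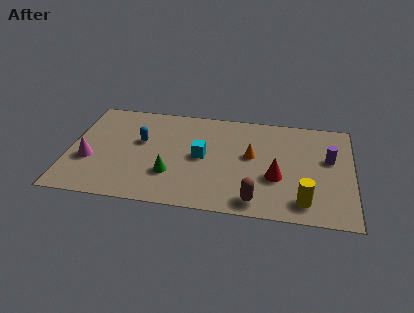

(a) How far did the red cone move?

2.4

The red cone moved from about (7.6, 4.0) to (9.7, 2.8), a distance of √(2.1² + 1.2²) ≈ 2.4.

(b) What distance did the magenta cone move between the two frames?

2.5

The magenta cone was near (2.9, 4.4) before and (1.0, 2.8) after, so it travelled √(1.9² + 1.6²) ≈ 2.5 units.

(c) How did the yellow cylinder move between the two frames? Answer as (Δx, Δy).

(1.7, -1.3)

The yellow cylinder started near (9.3, 2.6) and ended near (11.0, 1.3).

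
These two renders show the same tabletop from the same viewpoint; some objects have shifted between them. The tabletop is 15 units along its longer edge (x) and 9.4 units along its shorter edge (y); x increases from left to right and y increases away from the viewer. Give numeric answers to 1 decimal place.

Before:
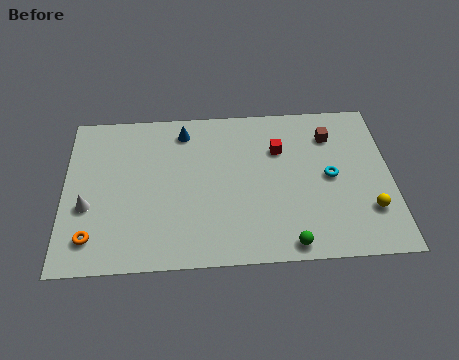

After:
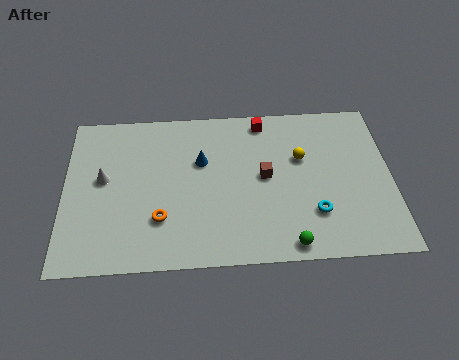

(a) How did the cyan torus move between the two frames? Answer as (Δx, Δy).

(-0.8, -2.1)

The cyan torus started near (12.2, 4.7) and ended near (11.4, 2.6).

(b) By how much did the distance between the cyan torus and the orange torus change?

-4.3

Before: roughly 11.3 units apart; after: 7.0. That's 4.3 units closer together.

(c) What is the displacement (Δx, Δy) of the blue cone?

(0.8, -1.9)

From the two frames, the blue cone sits at roughly (5.5, 7.9) before and (6.3, 6.0) after.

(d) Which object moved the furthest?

the yellow sphere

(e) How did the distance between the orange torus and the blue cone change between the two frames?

-3.6

Before: roughly 7.4 units apart; after: 3.8. That's 3.6 units closer together.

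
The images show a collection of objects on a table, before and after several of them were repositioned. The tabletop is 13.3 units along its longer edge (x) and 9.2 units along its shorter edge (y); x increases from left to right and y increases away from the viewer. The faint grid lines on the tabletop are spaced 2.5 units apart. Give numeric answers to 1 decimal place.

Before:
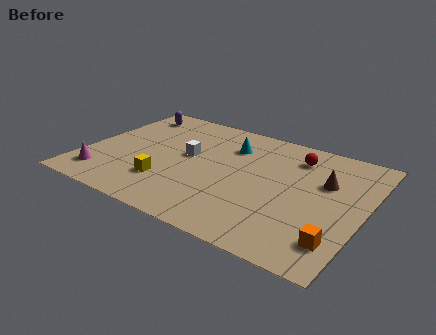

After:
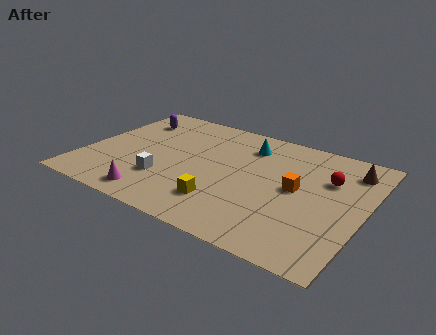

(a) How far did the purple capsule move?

0.6

From (1.4, 7.7) to (1.6, 7.1), the purple capsule covered √(0.2² + 0.6²) ≈ 0.6 units.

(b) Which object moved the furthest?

the orange cube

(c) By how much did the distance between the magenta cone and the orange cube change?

-4.0

The distance was about 11.2 in the first image and 7.2 in the second, so they moved 4.0 units closer together.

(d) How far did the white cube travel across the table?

2.5

The white cube was near (4.8, 5.1) before and (4.1, 2.7) after, so it travelled √(0.7² + 2.4²) ≈ 2.5 units.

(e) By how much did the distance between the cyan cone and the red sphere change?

+1.0

The distance was about 3.1 in the first image and 4.1 in the second, so they moved 1.0 units further apart.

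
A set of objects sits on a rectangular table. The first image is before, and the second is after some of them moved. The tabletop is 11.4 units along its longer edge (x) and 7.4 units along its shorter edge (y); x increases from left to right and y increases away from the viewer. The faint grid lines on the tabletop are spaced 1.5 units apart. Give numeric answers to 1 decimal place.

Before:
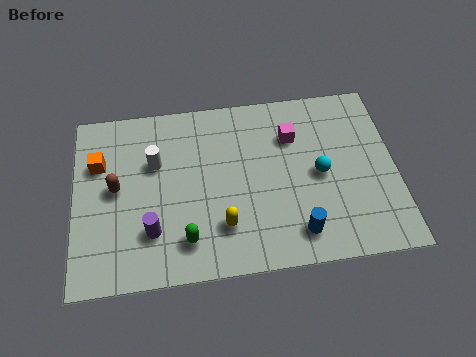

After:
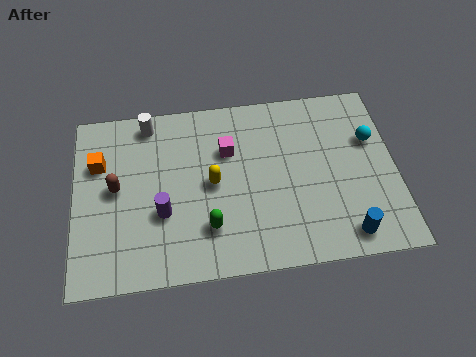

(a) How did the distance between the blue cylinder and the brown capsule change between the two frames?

+1.7

They were about 6.8 units apart before and 8.5 after — 1.7 units further apart.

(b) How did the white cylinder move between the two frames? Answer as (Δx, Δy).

(-0.2, 1.7)

The white cylinder was at about (2.9, 4.8) and moved to about (2.7, 6.5).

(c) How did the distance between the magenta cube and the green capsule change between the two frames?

-2.2

Before: roughly 5.4 units apart; after: 3.2. That's 2.2 units closer together.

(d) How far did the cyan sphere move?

2.2

From (8.7, 3.6) to (10.6, 4.8), the cyan sphere covered √(1.9² + 1.2²) ≈ 2.2 units.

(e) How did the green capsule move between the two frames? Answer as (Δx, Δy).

(0.8, 0.4)

The green capsule started near (3.9, 1.5) and ended near (4.7, 1.9).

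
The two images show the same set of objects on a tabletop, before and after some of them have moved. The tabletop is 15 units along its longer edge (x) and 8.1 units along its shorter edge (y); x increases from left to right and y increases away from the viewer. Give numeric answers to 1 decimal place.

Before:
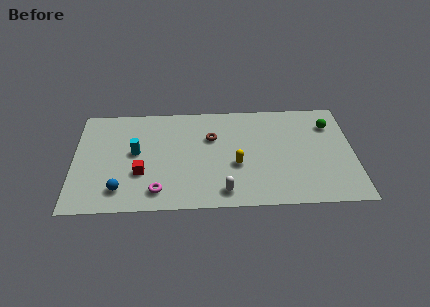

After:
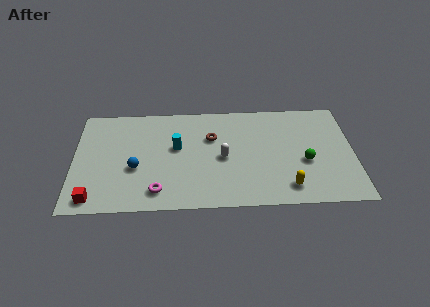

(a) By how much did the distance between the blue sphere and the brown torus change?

-1.5

Before: roughly 6.2 units apart; after: 4.7. That's 1.5 units closer together.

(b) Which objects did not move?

the brown torus and the magenta torus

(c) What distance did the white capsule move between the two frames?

2.6

The white capsule was near (8.0, 1.2) before and (8.0, 3.8) after, so it travelled √(0.0² + 2.6²) ≈ 2.6 units.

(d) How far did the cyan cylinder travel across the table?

2.2

From (3.3, 4.4) to (5.5, 4.7), the cyan cylinder covered √(2.2² + 0.3²) ≈ 2.2 units.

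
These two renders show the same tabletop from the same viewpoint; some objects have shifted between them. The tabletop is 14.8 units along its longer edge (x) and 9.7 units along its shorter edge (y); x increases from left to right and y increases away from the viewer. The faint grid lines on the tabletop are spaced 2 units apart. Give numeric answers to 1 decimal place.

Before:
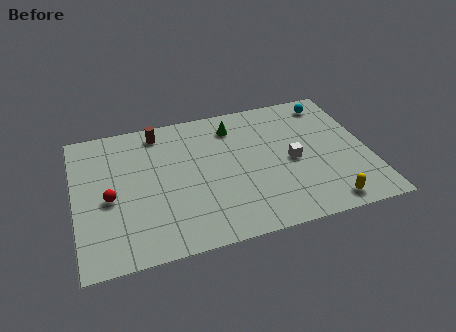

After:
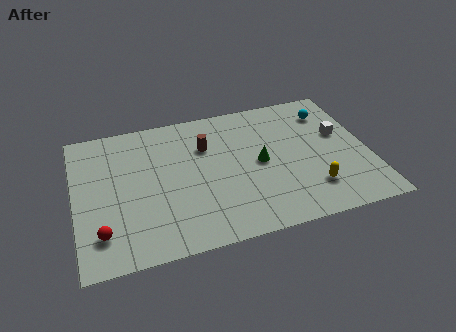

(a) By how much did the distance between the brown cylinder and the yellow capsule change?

-4.1

The distance was about 10.8 in the first image and 6.7 in the second, so they moved 4.1 units closer together.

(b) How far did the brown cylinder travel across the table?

2.9

The brown cylinder moved from about (4.4, 8.4) to (6.7, 6.7), a distance of √(2.3² + 1.7²) ≈ 2.9.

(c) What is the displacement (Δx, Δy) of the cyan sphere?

(-0.1, -0.7)

The cyan sphere was at about (13.2, 8.3) and moved to about (13.1, 7.6).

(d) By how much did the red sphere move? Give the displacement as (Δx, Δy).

(-0.5, -2.2)

The red sphere started near (1.7, 4.3) and ended near (1.2, 2.1).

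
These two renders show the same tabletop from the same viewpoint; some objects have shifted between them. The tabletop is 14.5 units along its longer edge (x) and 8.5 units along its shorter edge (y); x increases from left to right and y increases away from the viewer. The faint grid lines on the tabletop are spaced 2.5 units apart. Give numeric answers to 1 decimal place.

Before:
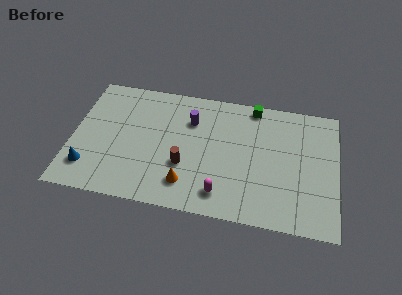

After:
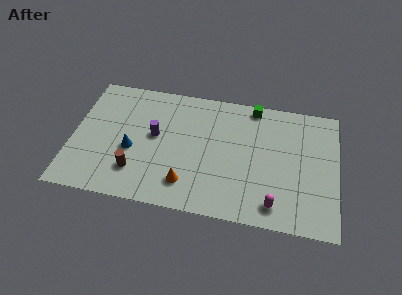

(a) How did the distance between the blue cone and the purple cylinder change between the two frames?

-5.1

They were about 6.8 units apart before and 1.7 after — 5.1 units closer together.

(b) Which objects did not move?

the green cube and the orange cone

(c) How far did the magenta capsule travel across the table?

2.9

The magenta capsule was near (8.3, 1.5) before and (11.2, 1.3) after, so it travelled √(2.9² + 0.2²) ≈ 2.9 units.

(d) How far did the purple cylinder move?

2.4

The purple cylinder was near (6.4, 6.1) before and (4.5, 4.7) after, so it travelled √(1.9² + 1.4²) ≈ 2.4 units.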